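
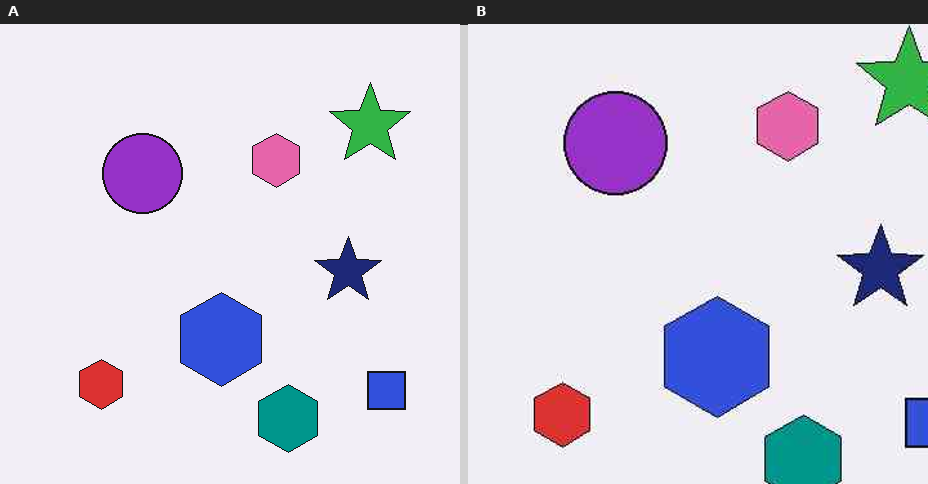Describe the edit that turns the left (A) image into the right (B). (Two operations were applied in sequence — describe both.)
Given moderate JPEG compression, then cropped to a modestly smaller region and rescaled.

Blocky 8×8 compression artifacts appear around shape edges and the flat background shows ringing — characteristic JPEG degradation. The visible shapes are larger and the field of view is narrower; shapes near the original edges may be partly or wholly outside the frame — a crop-and-rescale.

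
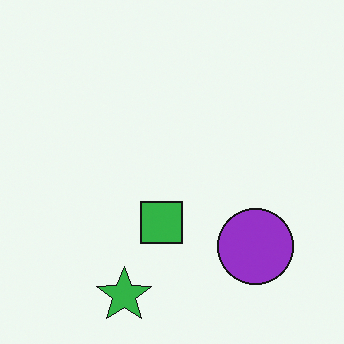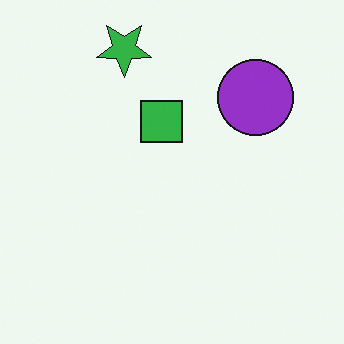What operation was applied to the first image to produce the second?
It was flipped vertically (top ↔ bottom).

The green star is in the bottom of the first image and the top of the second — shapes on opposite sides of the horizontal midline have swapped in a mirror flip.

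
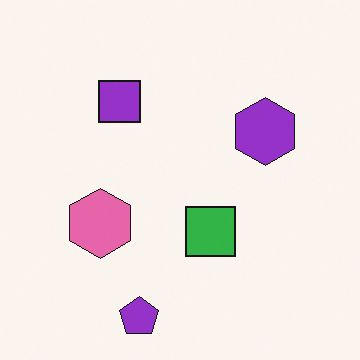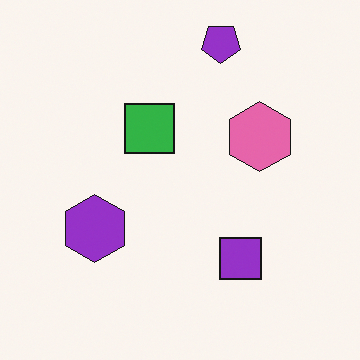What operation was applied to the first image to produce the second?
Rotated 180°.

The purple pentagon sits in the bottom of the first image and the top of the second — consistent with a whole-image 180° rotation.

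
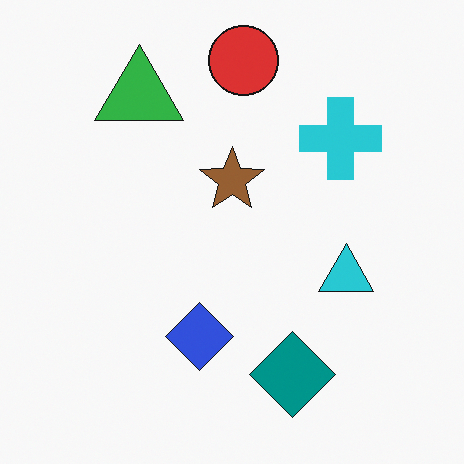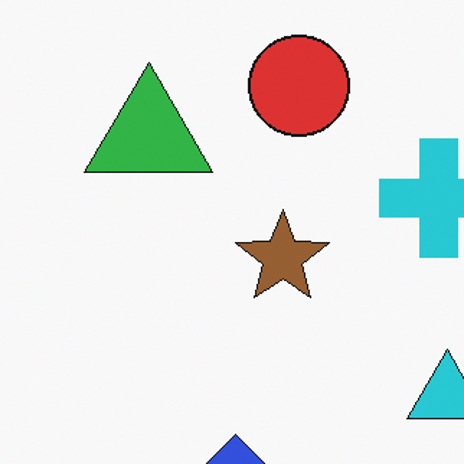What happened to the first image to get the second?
It was cropped slightly and scaled back up.

The visible shapes are larger and the field of view is narrower; shapes near the original edges may be partly or wholly outside the frame — a crop-and-rescale.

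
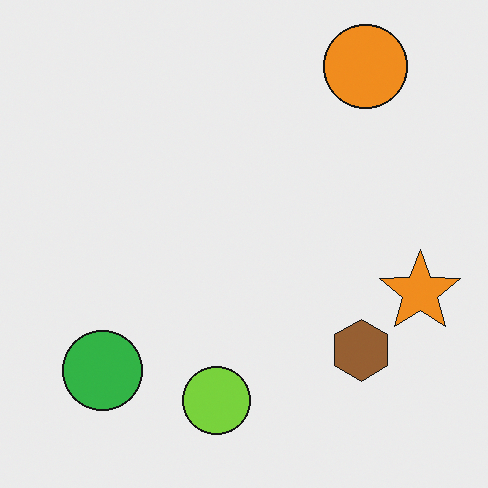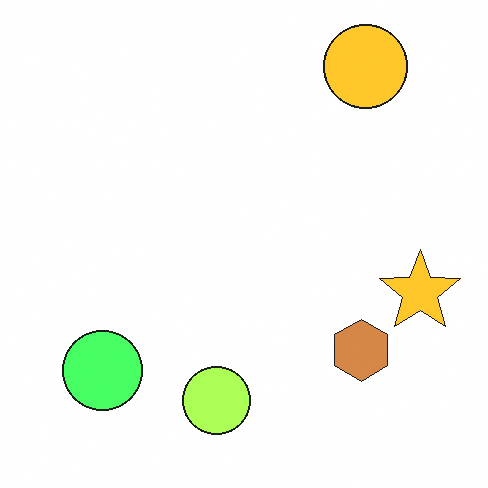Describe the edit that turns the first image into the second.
This is the original image brightened a lot.

Every pixel — background and shapes alike — is uniformly brightened.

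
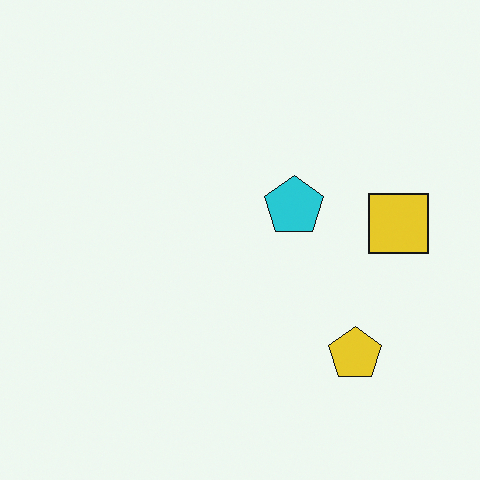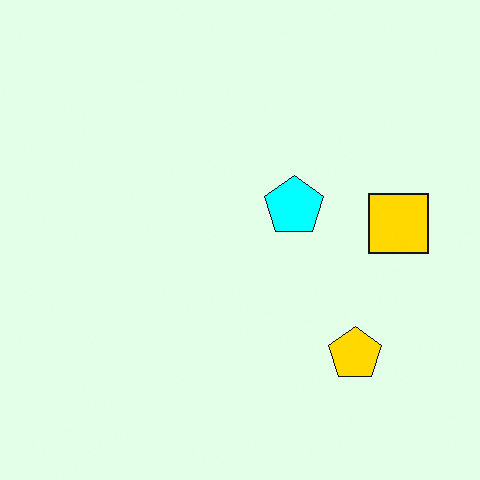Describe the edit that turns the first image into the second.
Made much more vivid (saturation change).

All colors are more vivid — a global saturation change.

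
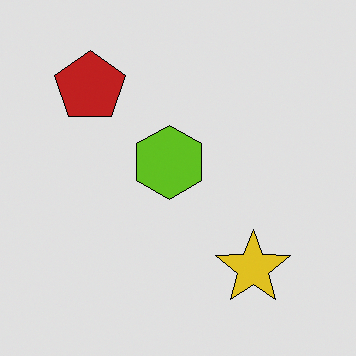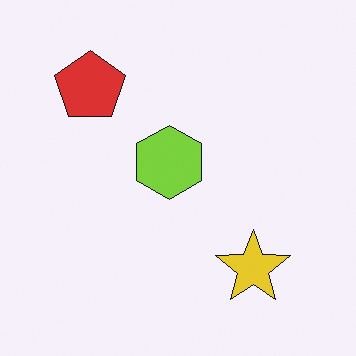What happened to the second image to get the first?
This is the original image moderately posterized.

Each flat color has snapped to a coarser quantized level — most visibly, the near-white background has dropped to a flat grey.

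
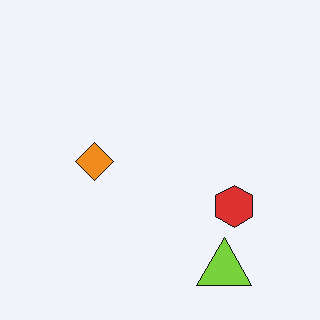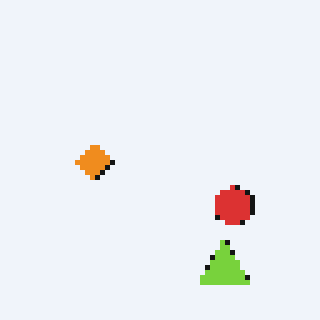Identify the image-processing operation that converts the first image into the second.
The second image is the first lightly pixelated (a mild mosaic effect).

Shapes are reduced to large square blocks; fine edges and outlines are lost — a downscale-then-upscale (mosaic) effect.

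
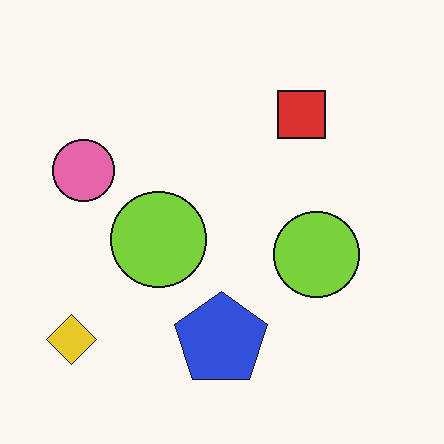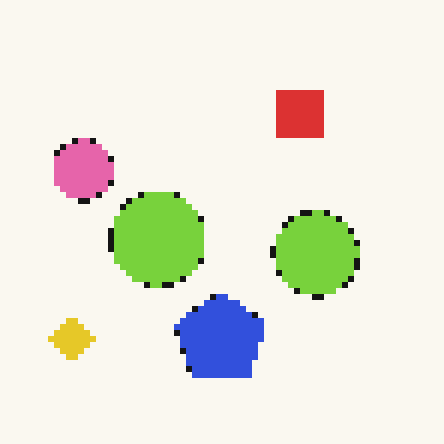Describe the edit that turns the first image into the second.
The second image is the first pixelated into visible square blocks.

Shapes are reduced to large square blocks; fine edges and outlines are lost — a downscale-then-upscale (mosaic) effect.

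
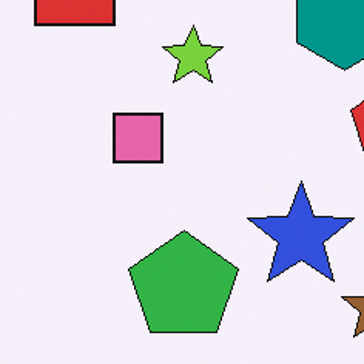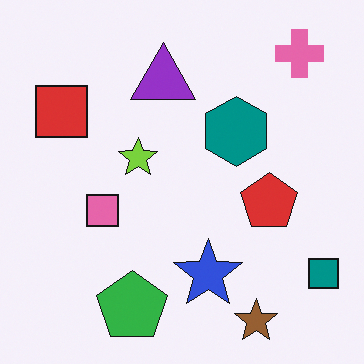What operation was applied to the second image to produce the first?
This is the original image cropped slightly and scaled back up.

The visible shapes are larger and the field of view is narrower; shapes near the original edges may be partly or wholly outside the frame — a crop-and-rescale.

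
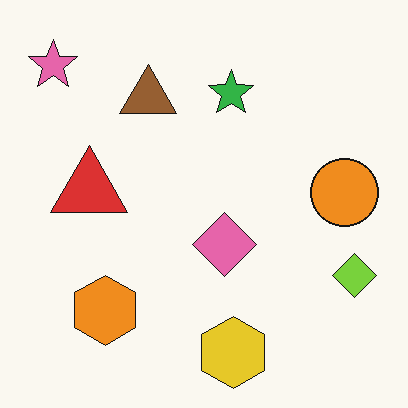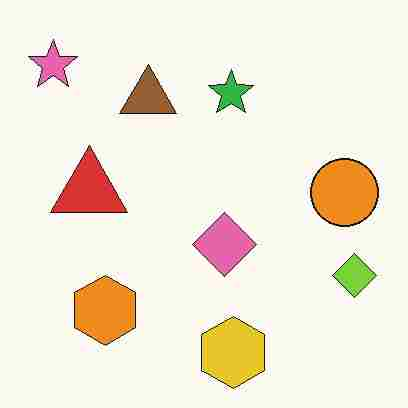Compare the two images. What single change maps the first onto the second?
The second image is the first heavily JPEG-compressed with obvious blocking artifacts.

Blocky 8×8 compression artifacts appear around shape edges and the flat background shows ringing — characteristic JPEG degradation.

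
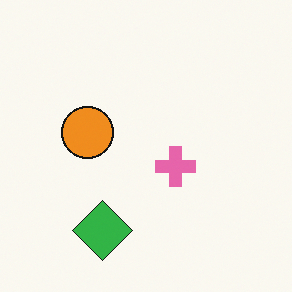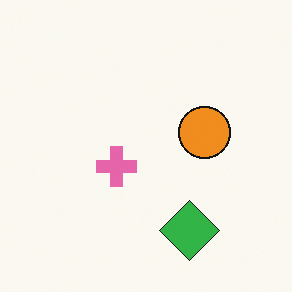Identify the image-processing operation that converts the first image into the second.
This is the original image flipped horizontally (left ↔ right).

The orange circle is in the left of the first image and the right of the second — shapes on opposite sides of the vertical midline have swapped in a mirror flip.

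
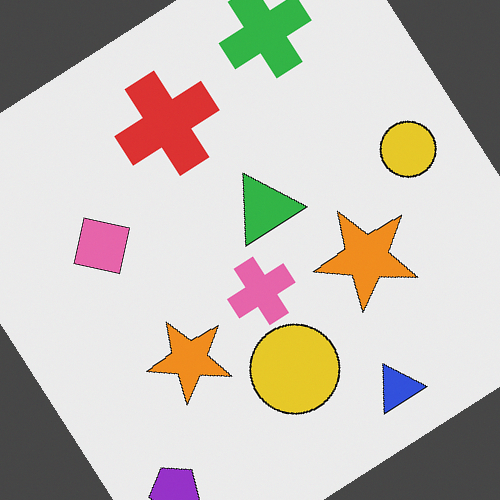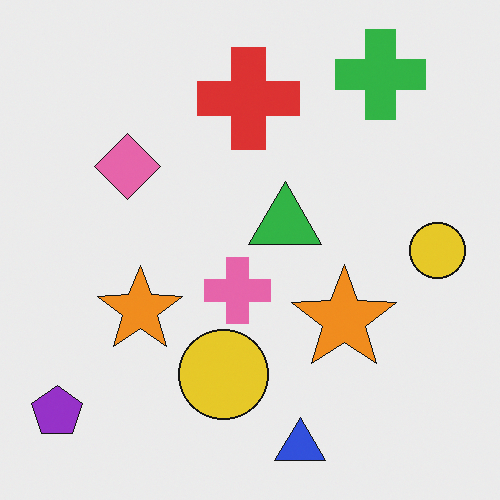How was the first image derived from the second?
Rotated counter-clockwise by a large amount — several tens of degrees.

Every shape is tilted by the same angle and the image corners show triangular fill wedges — a whole-image rotation by a non-right angle.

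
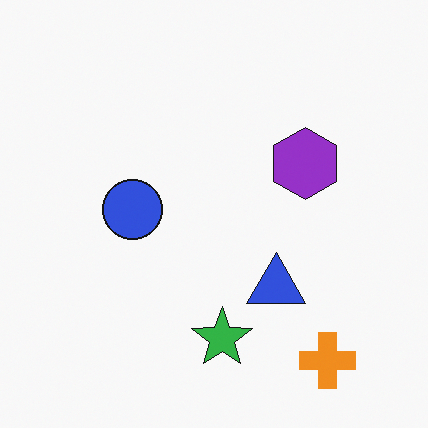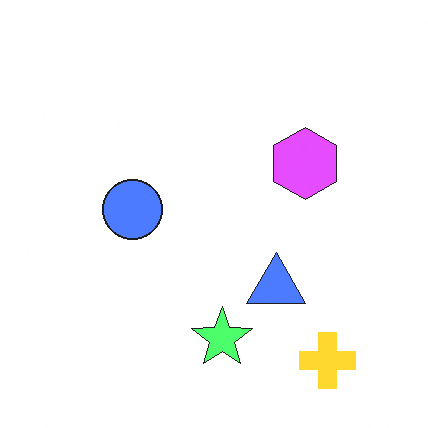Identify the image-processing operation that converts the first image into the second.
The transformation is: brightened a lot.

Every pixel — background and shapes alike — is uniformly brightened.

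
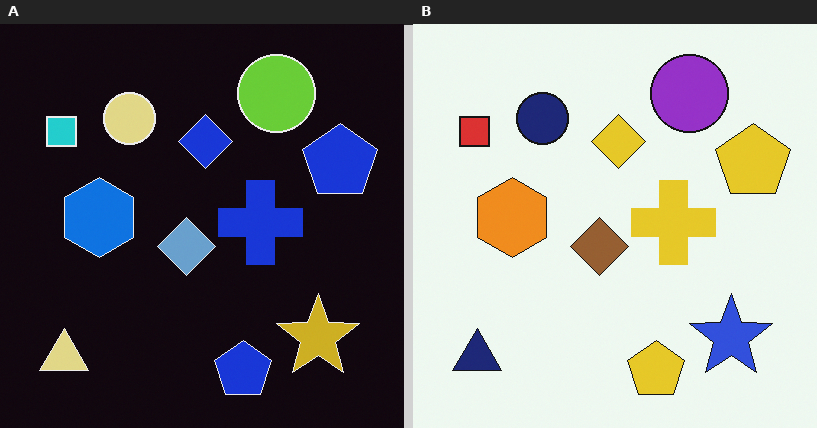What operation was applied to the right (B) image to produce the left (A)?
The image was color-inverted (negative).

The light background has become dark and every shape's color is its complement — a photographic negative.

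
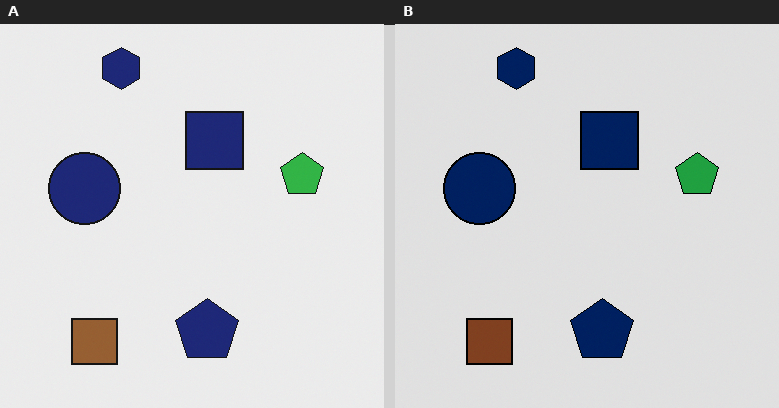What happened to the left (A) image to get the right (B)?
This is the original image posterized to a reduced palette.

Each flat color has snapped to a coarser quantized level — most visibly, the near-white background has dropped to a flat grey.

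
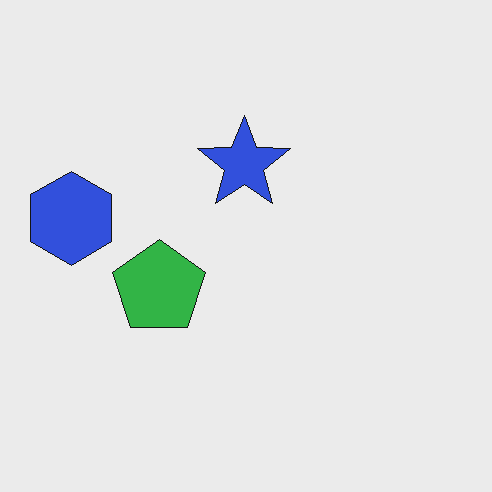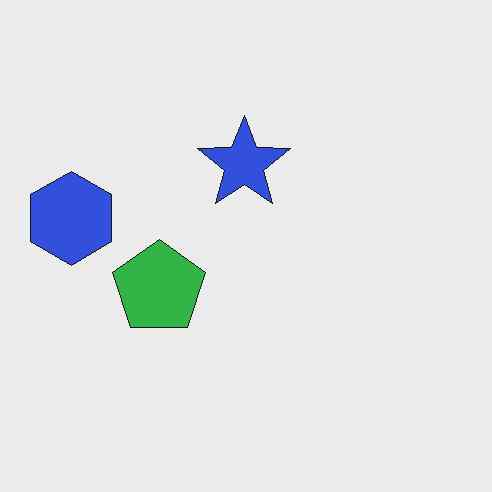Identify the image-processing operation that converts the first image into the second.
The image was given moderate JPEG compression.

Blocky 8×8 compression artifacts appear around shape edges and the flat background shows ringing — characteristic JPEG degradation.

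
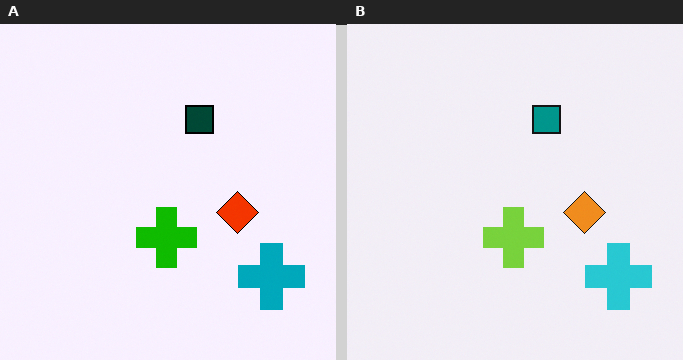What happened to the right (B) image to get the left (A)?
The transformation is: given much higher contrast.

Tones are pushed away from mid-grey across the whole image — a global contrast change.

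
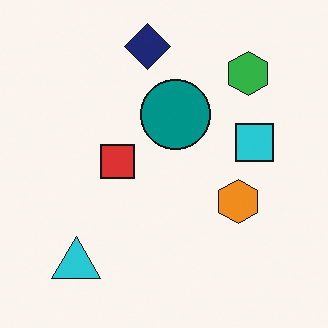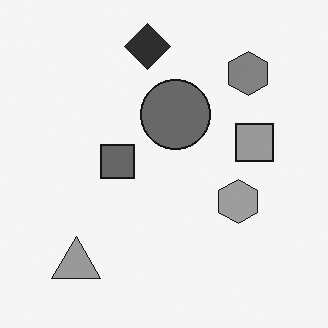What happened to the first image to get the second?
The image was converted to grayscale.

All color is removed — every shape is now a shade of grey.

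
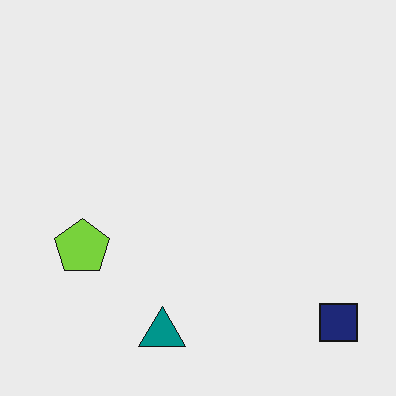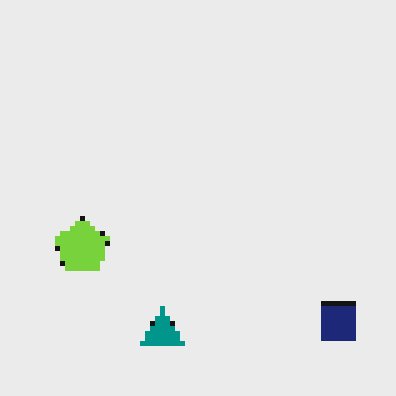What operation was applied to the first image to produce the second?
Mildly pixelated.

Shapes are reduced to large square blocks; fine edges and outlines are lost — a downscale-then-upscale (mosaic) effect.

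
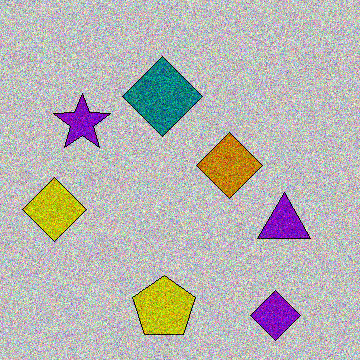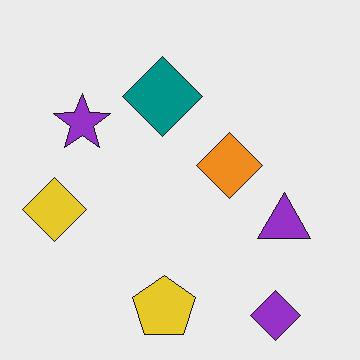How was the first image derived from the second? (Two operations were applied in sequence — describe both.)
The image was heavily posterized to just a handful of flat colors, then degraded with a thick layer of grain.

Each flat color has snapped to a coarser quantized level — most visibly, the near-white background has dropped to a flat grey. Random speckle covers the whole image, including the flat background.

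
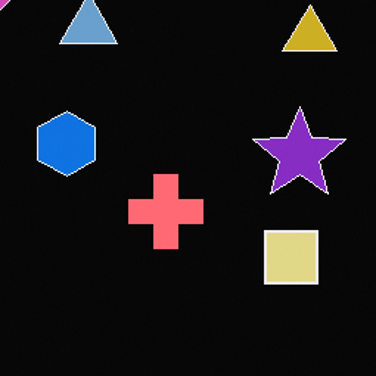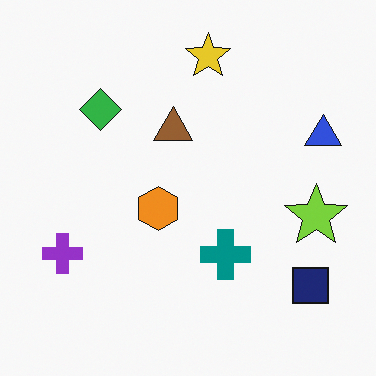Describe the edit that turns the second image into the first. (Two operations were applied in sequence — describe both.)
This is the original image color-inverted (negative), then cropped to a modestly smaller region and rescaled.

The light background has become dark and every shape's color is its complement — a photographic negative. The visible shapes are larger and the field of view is narrower; shapes near the original edges may be partly or wholly outside the frame — a crop-and-rescale.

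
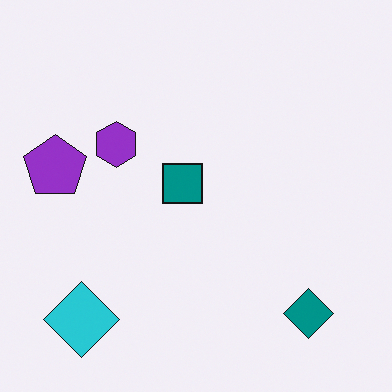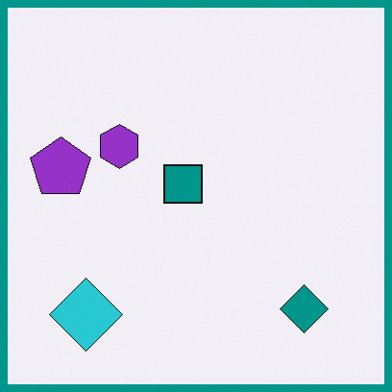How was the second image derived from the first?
Framed with a teal border.

A solid teal frame runs around the edge of the second image, with the content slightly shrunk inside it.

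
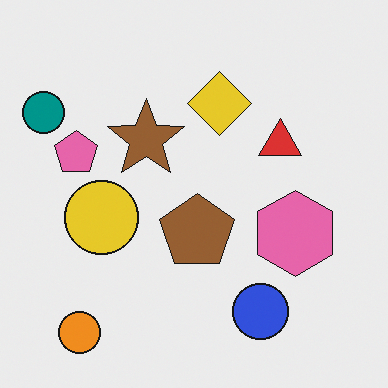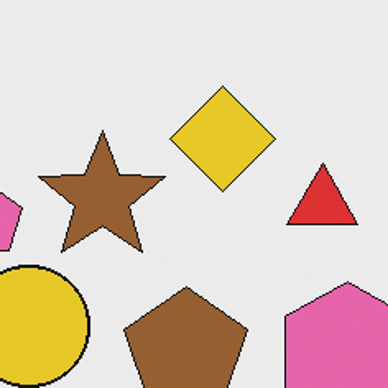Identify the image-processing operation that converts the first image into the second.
The second image is the first cropped to a noticeably smaller region and rescaled.

The visible shapes are larger and the field of view is narrower; shapes near the original edges may be partly or wholly outside the frame — a crop-and-rescale.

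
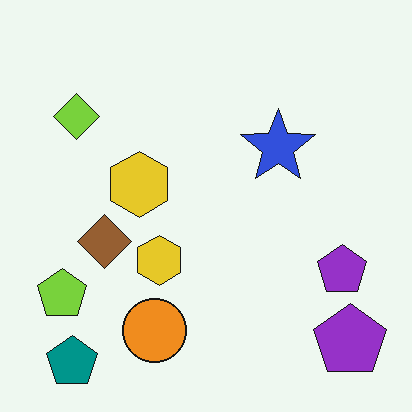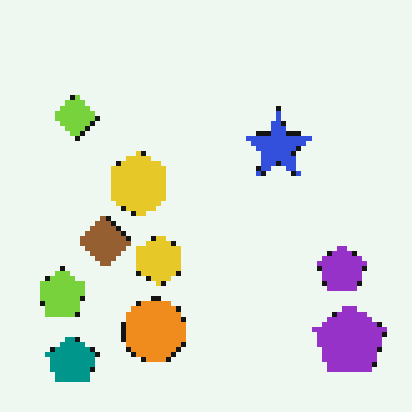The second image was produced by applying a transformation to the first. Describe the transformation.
Lightly pixelated (a mild mosaic effect).

Shapes are reduced to large square blocks; fine edges and outlines are lost — a downscale-then-upscale (mosaic) effect.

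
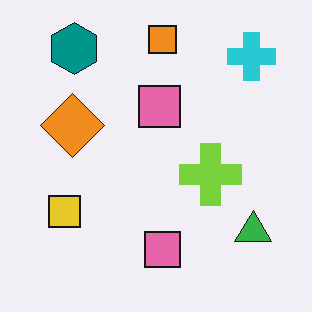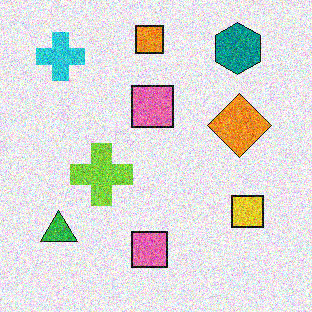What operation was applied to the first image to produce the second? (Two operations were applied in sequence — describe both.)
The image was degraded with heavy additive noise, then flipped horizontally (left ↔ right).

Random speckle covers the whole image, including the flat background. The green triangle is in the bottom-right of the first image and the bottom-left of the second — shapes on opposite sides of the vertical midline have swapped in a mirror flip.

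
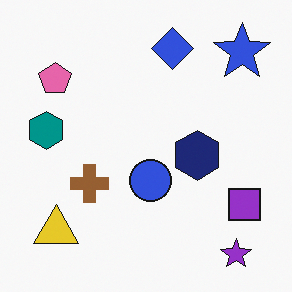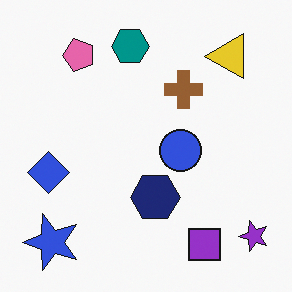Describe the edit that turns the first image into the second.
The second image is the first transposed (reflected across the top-left ↔ bottom-right diagonal).

Shapes have swapped their row and column positions — what was in the top-right is now in the bottom-left — a diagonal reflection.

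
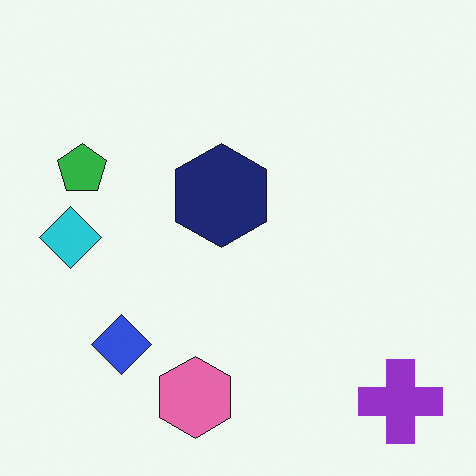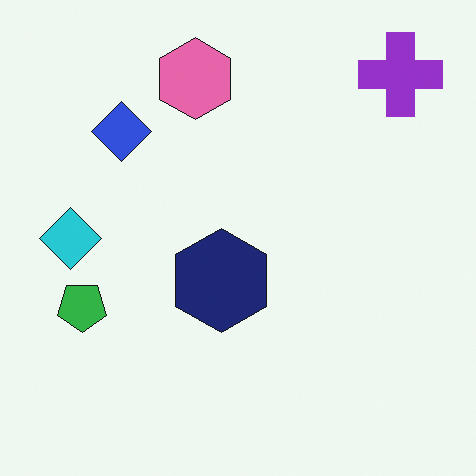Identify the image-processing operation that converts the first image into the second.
The image was flipped vertically (top ↔ bottom).

The purple cross is in the bottom-right of the first image and the top-right of the second — shapes on opposite sides of the horizontal midline have swapped in a mirror flip.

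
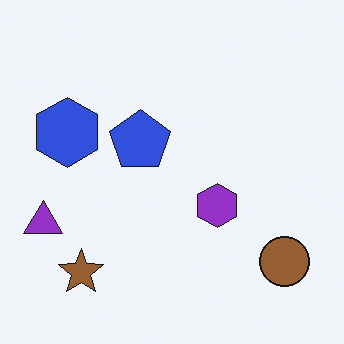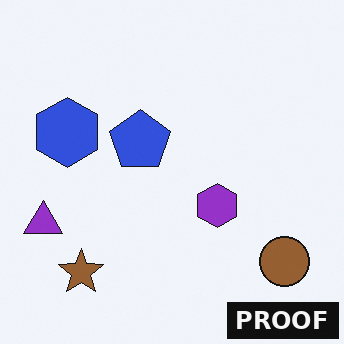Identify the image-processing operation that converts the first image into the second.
It was watermarked with the text "PROOF" in the lower-right corner.

A dark label reading "PROOF" appears in the lower-right corner.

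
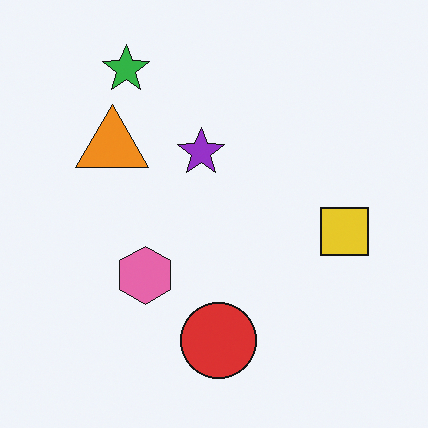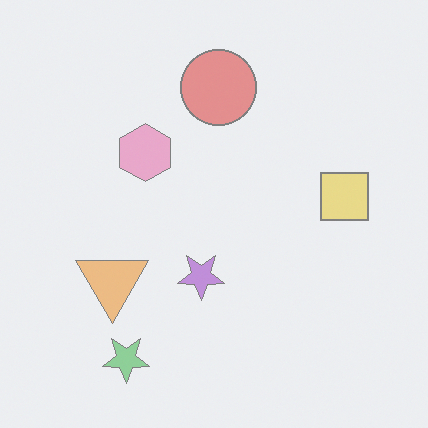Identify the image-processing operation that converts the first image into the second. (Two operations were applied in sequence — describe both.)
Given much lower contrast, then flipped vertically (top ↔ bottom).

Tones are pushed toward mid-grey across the whole image — a global contrast change. The green star is in the top-left of the first image and the bottom-left of the second — shapes on opposite sides of the horizontal midline have swapped in a mirror flip.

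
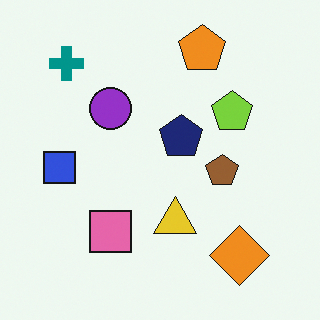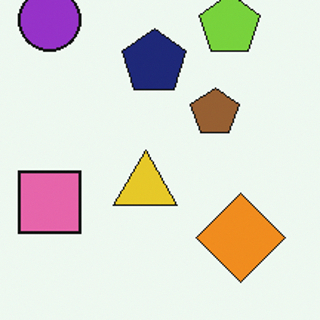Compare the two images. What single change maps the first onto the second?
It was cropped to a modestly smaller region and rescaled.

The visible shapes are larger and the field of view is narrower; shapes near the original edges may be partly or wholly outside the frame — a crop-and-rescale.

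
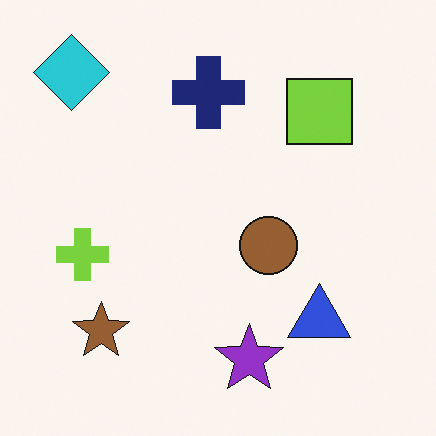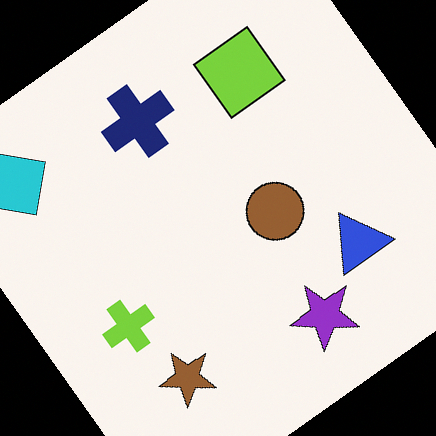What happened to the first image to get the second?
Rotated counter-clockwise by a large amount — several tens of degrees.

Every shape is tilted by the same angle and the image corners show triangular fill wedges — a whole-image rotation by a non-right angle.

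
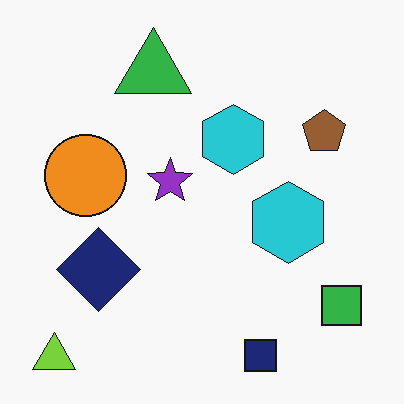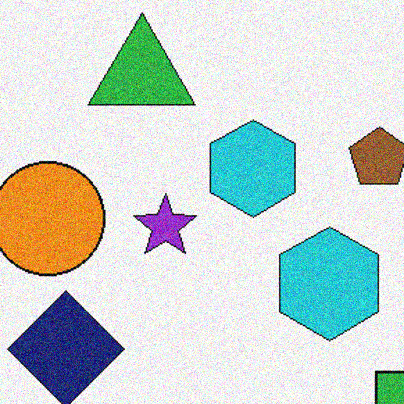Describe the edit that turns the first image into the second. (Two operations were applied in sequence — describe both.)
This is the original image cropped slightly and scaled back up, then degraded with visible gaussian noise.

The visible shapes are larger and the field of view is narrower; shapes near the original edges may be partly or wholly outside the frame — a crop-and-rescale. Random speckle covers the whole image, including the flat background.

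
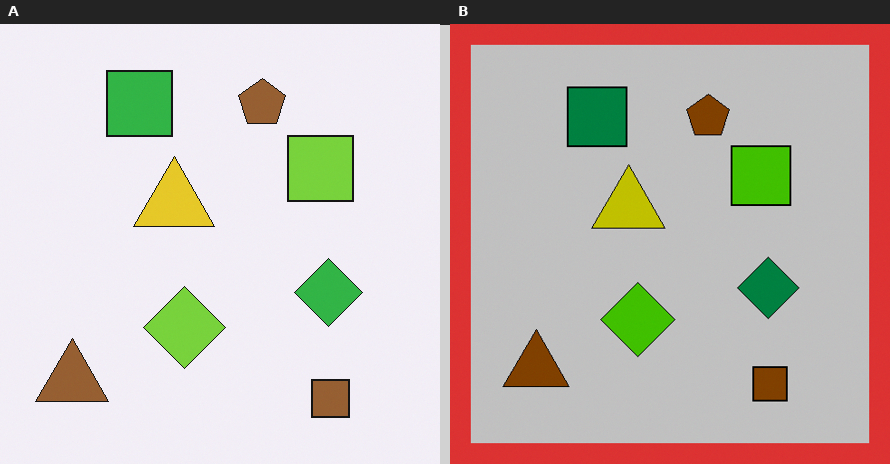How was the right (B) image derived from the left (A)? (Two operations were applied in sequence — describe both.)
This is the original image aggressively posterized, then framed with a red border.

Each flat color has snapped to a coarser quantized level — most visibly, the near-white background has dropped to a flat grey. A solid red frame runs around the edge of the right (B) image, with the content slightly shrunk inside it.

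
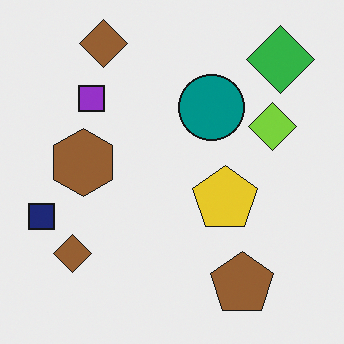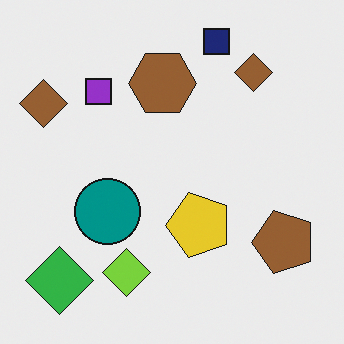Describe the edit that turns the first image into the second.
This is the original image transposed (reflected across the top-left ↔ bottom-right diagonal).

Shapes have swapped their row and column positions — what was in the top-right is now in the bottom-left — a diagonal reflection.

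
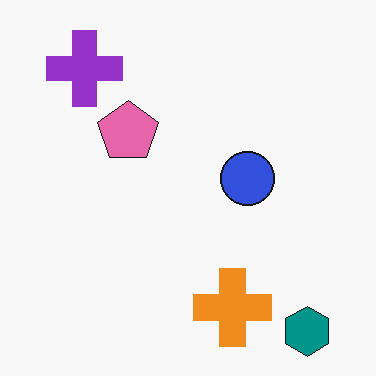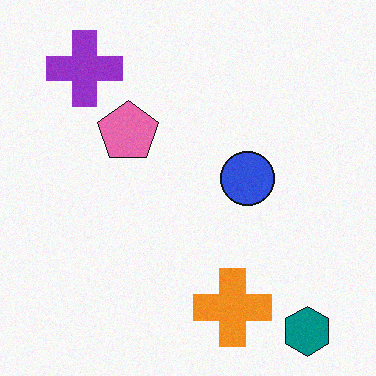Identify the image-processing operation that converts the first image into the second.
The second image is the first degraded with light additive noise.

Random speckle covers the whole image, including the flat background.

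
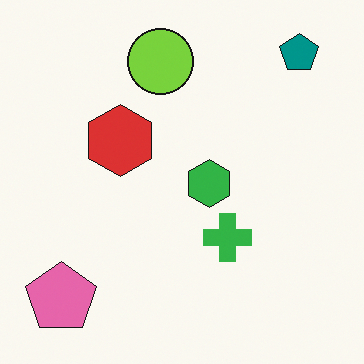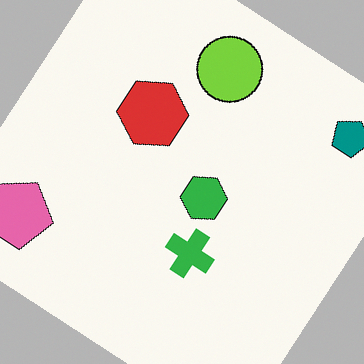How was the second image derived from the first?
The transformation is: rotated clockwise by a large amount — several tens of degrees.

Every shape is tilted by the same angle and the image corners show triangular fill wedges — a whole-image rotation by a non-right angle.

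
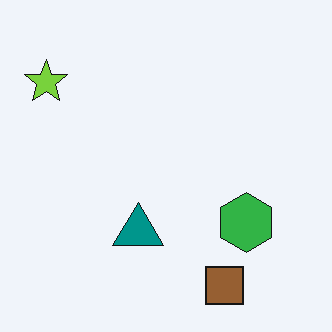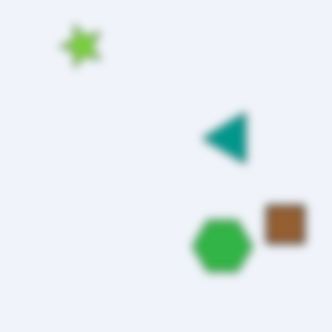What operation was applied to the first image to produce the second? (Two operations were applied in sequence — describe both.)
Moderately blurred, then transposed (reflected across the top-left ↔ bottom-right diagonal).

Shape edges and outlines are uniformly softened across the whole image. Shapes have swapped their row and column positions — what was in the top-right is now in the bottom-left — a diagonal reflection.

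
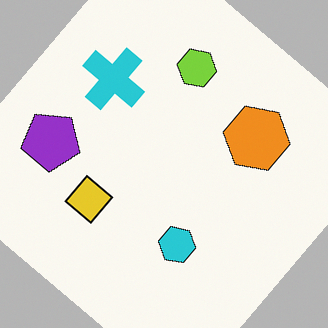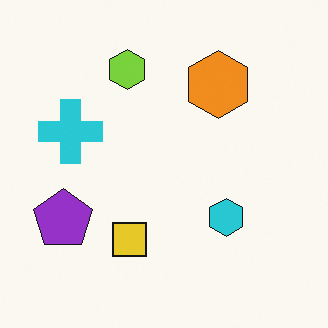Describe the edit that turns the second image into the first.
Rotated clockwise by a large amount — several tens of degrees.

Every shape is tilted by the same angle and the image corners show triangular fill wedges — a whole-image rotation by a non-right angle.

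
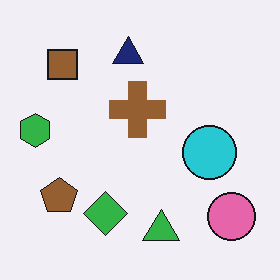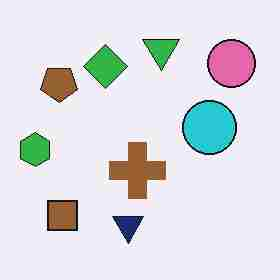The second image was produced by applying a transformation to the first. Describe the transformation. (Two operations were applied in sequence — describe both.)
The second image is the first flipped vertically (top ↔ bottom), then degraded with heavy JPEG compression.

The green triangle is in the bottom of the first image and the top of the second — shapes on opposite sides of the horizontal midline have swapped in a mirror flip. Blocky 8×8 compression artifacts appear around shape edges and the flat background shows ringing — characteristic JPEG degradation.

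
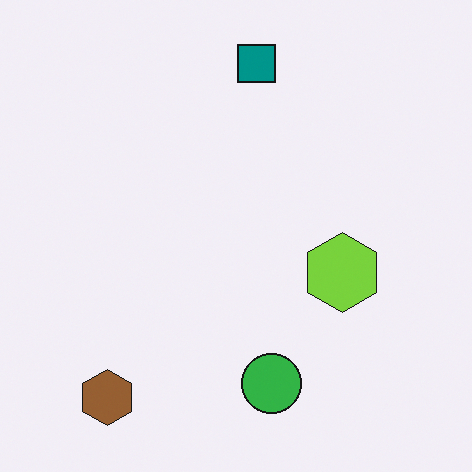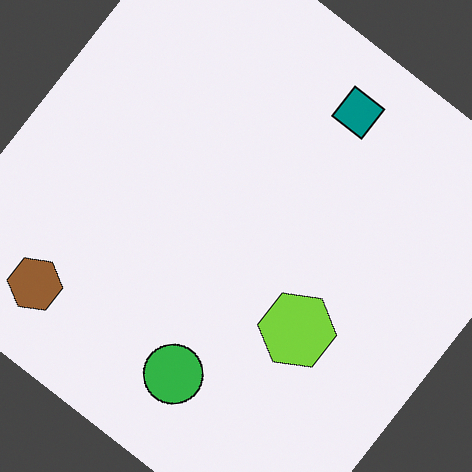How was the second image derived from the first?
Rotated clockwise by a large amount — several tens of degrees.

Every shape is tilted by the same angle and the image corners show triangular fill wedges — a whole-image rotation by a non-right angle.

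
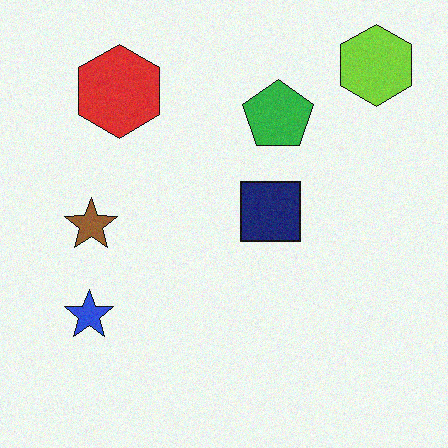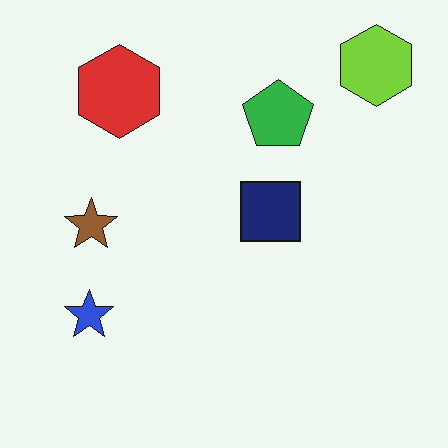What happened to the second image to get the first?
The image was degraded with light additive noise.

Random speckle covers the whole image, including the flat background.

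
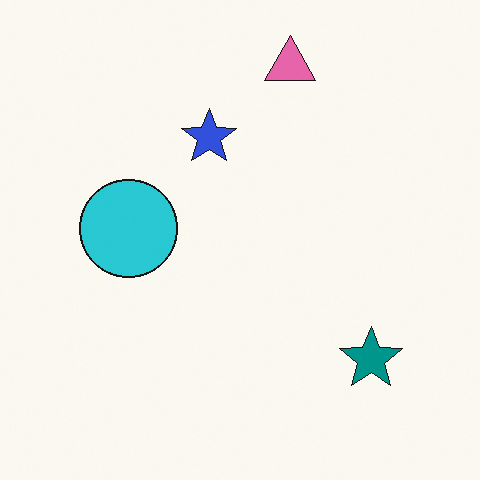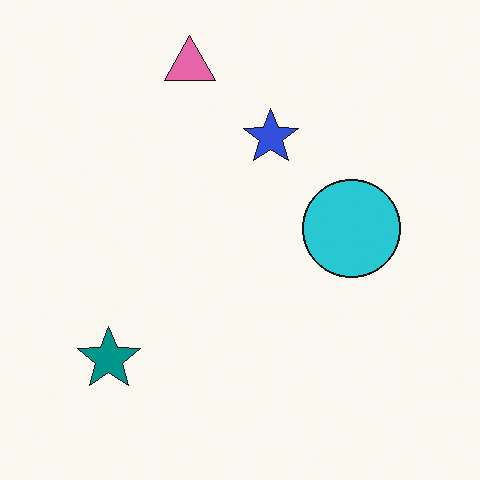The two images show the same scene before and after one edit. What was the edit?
The image was flipped horizontally (left ↔ right).

The teal star is in the bottom-right of the first image and the bottom-left of the second — shapes on opposite sides of the vertical midline have swapped in a mirror flip.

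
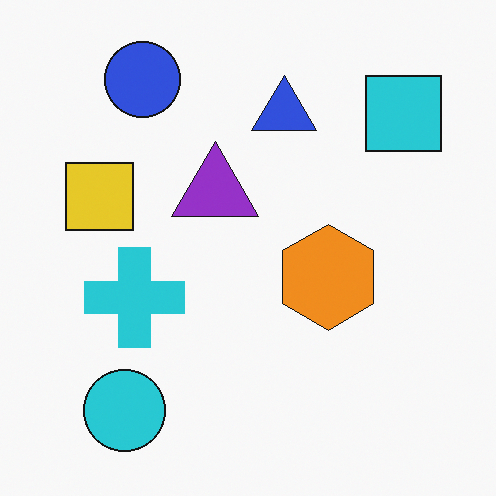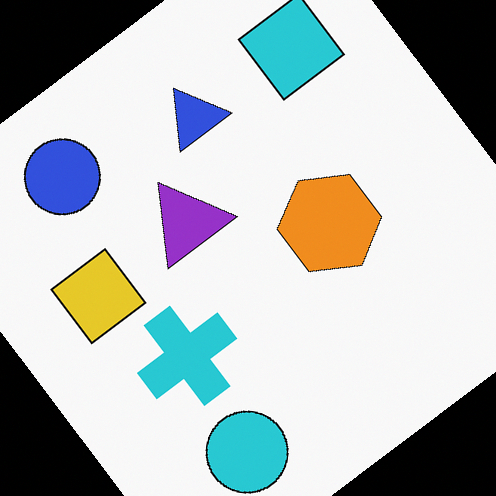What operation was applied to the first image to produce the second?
It was rotated counter-clockwise by a large amount — several tens of degrees.

Every shape is tilted by the same angle and the image corners show triangular fill wedges — a whole-image rotation by a non-right angle.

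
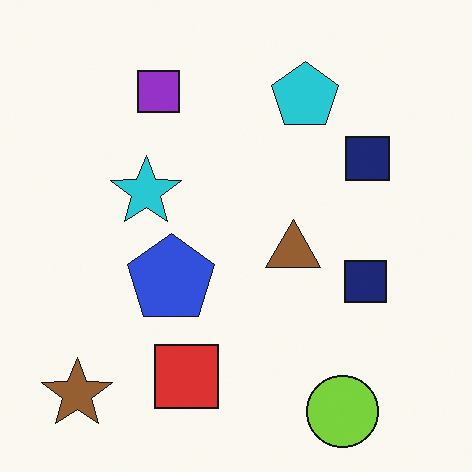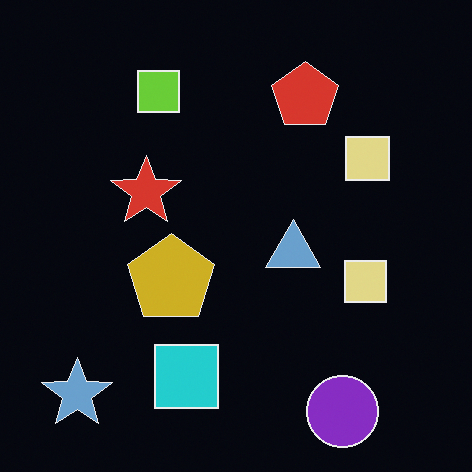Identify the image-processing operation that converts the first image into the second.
The second image is the first color-inverted (negative).

The light background has become dark and every shape's color is its complement — a photographic negative.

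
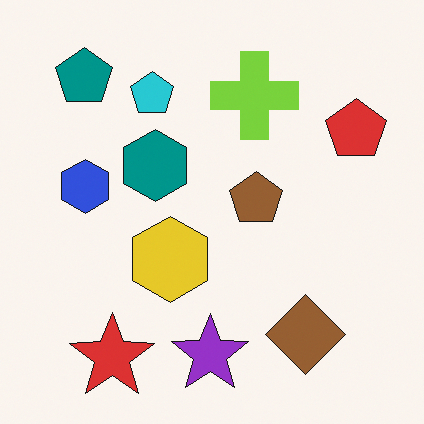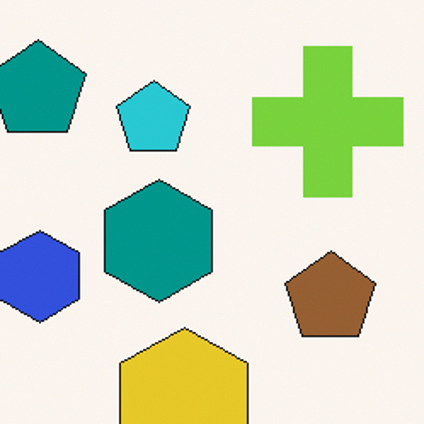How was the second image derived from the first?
This is the original image cropped tightly and scaled back up.

The visible shapes are larger and the field of view is narrower; shapes near the original edges may be partly or wholly outside the frame — a crop-and-rescale.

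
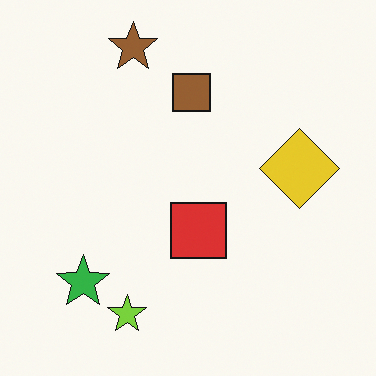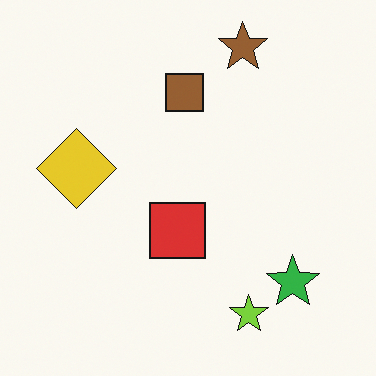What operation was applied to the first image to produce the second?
This is the original image flipped horizontally (left ↔ right).

The yellow diamond is in the right of the first image and the left of the second — shapes on opposite sides of the vertical midline have swapped in a mirror flip.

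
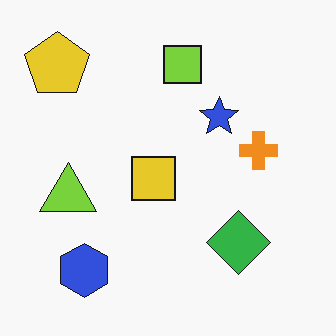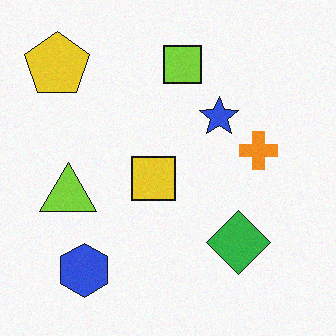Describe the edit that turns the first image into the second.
This is the original image degraded with light additive noise.

Random speckle covers the whole image, including the flat background.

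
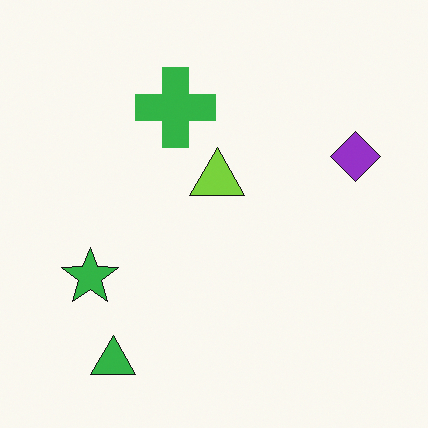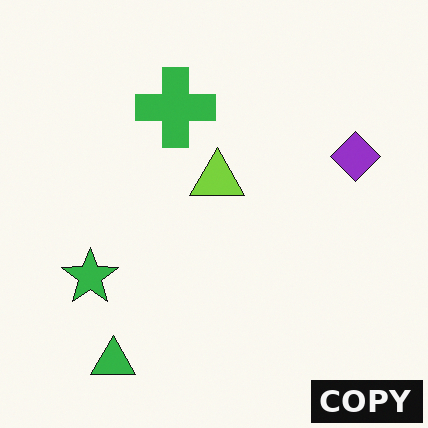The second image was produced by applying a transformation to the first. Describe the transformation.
It was watermarked with the text "COPY" in the lower-right corner.

A dark label reading "COPY" appears in the lower-right corner.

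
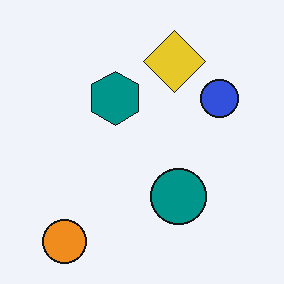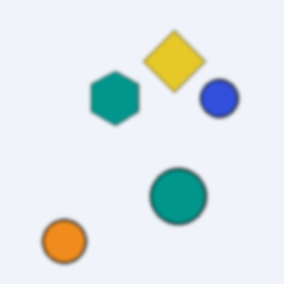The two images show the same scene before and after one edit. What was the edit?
The second image is the first lightly blurred.

Shape edges and outlines are uniformly softened across the whole image.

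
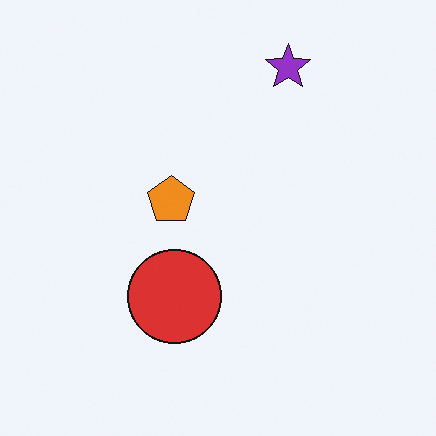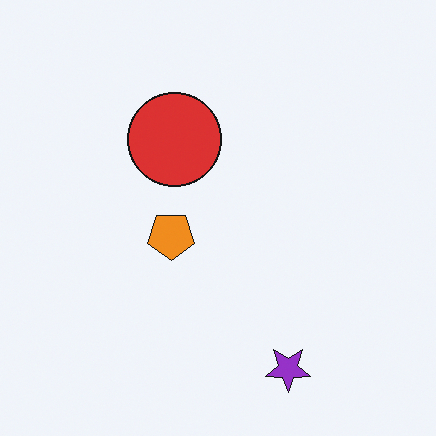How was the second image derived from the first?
This is the original image flipped vertically (top ↔ bottom).

The purple star is in the top of the first image and the bottom of the second — shapes on opposite sides of the horizontal midline have swapped in a mirror flip.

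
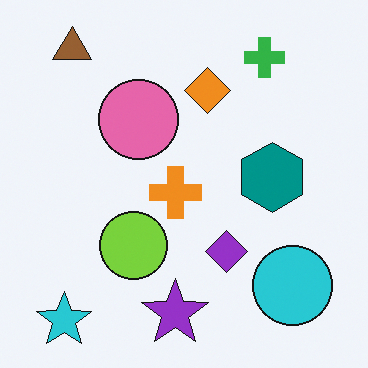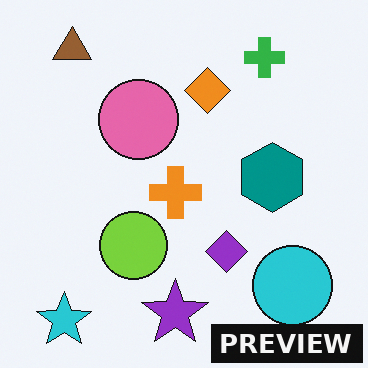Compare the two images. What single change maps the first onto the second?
The transformation is: watermarked with the text "PREVIEW" in the lower-right corner.

A dark label reading "PREVIEW" appears in the lower-right corner.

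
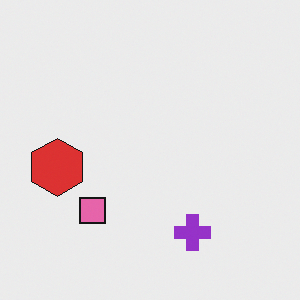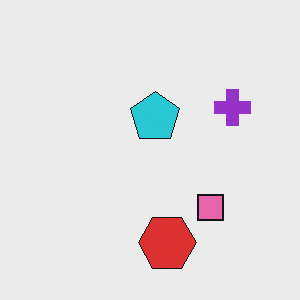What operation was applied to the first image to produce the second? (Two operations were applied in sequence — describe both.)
The second image is the first rotated 90° counter-clockwise, then overlaid with an additional cyan pentagon.

The red hexagon sits in the left of the first image and the bottom of the second — consistent with a whole-image 90° counter-clockwise rotation. A cyan pentagon appears in the second image that is absent from the first.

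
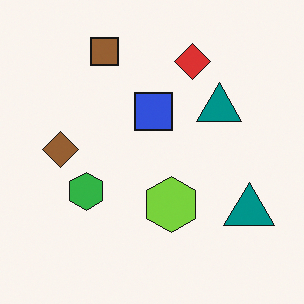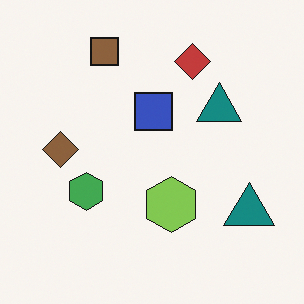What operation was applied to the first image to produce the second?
This is the original image slightly desaturated.

All colors are more muted and greyish — a global saturation change.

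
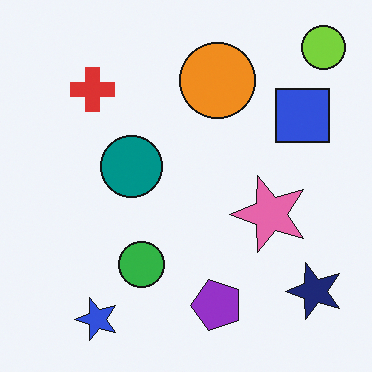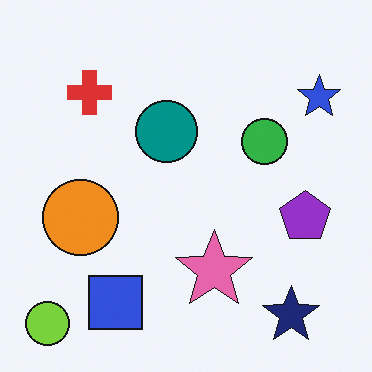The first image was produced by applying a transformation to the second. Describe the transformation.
The first image is the second transposed (reflected across the top-left ↔ bottom-right diagonal).

Shapes have swapped their row and column positions — what was in the top-right is now in the bottom-left — a diagonal reflection.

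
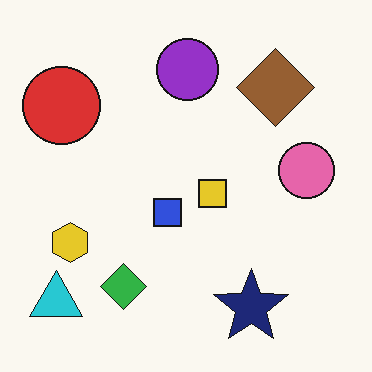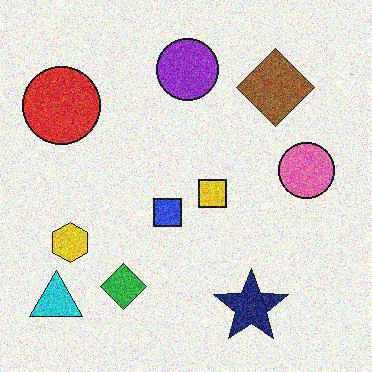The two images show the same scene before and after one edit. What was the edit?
Degraded with strong gaussian noise.

Random speckle covers the whole image, including the flat background.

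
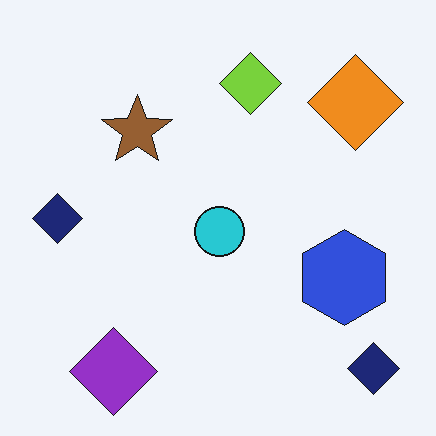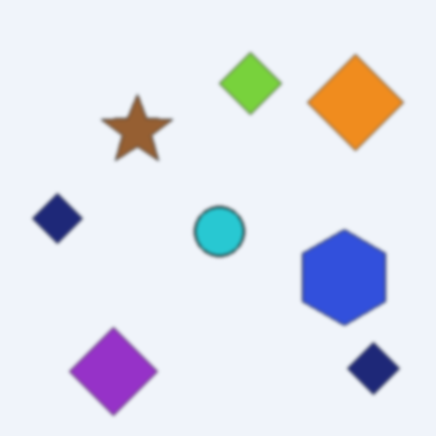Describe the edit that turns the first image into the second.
Slightly softened.

Shape edges and outlines are uniformly softened across the whole image.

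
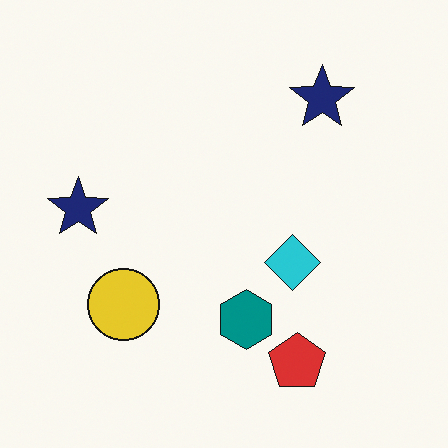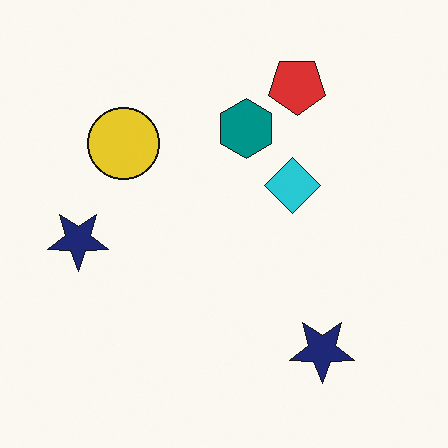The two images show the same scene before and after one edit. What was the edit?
Flipped vertically (top ↔ bottom).

The red pentagon is in the bottom of the first image and the top of the second — shapes on opposite sides of the horizontal midline have swapped in a mirror flip.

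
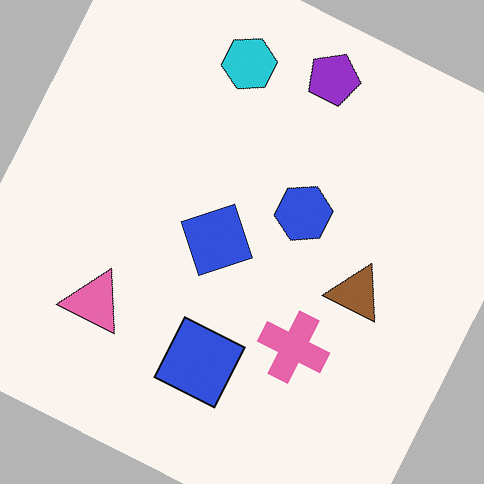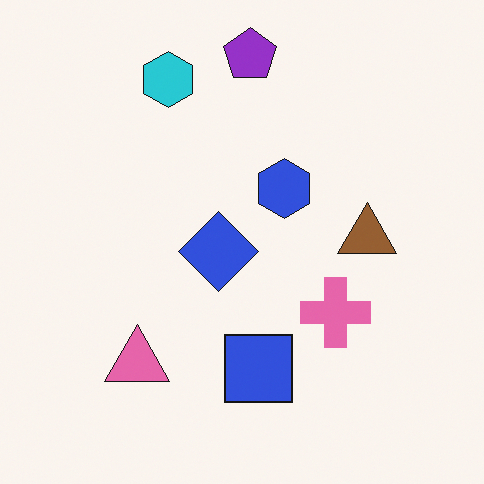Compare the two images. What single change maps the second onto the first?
The first image is the second rotated clockwise by a clearly visible amount.

Every shape is tilted by the same angle and the image corners show triangular fill wedges — a whole-image rotation by a non-right angle.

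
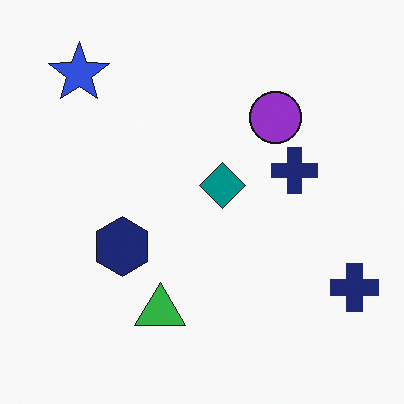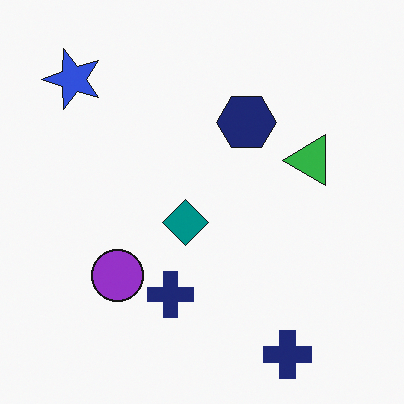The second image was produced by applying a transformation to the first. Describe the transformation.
It was transposed (reflected across the top-left ↔ bottom-right diagonal).

Shapes have swapped their row and column positions — what was in the top-right is now in the bottom-left — a diagonal reflection.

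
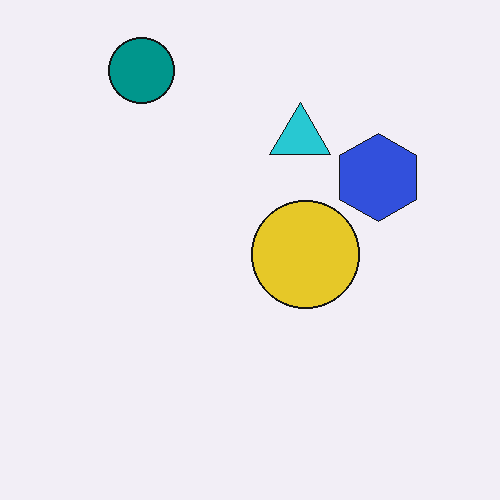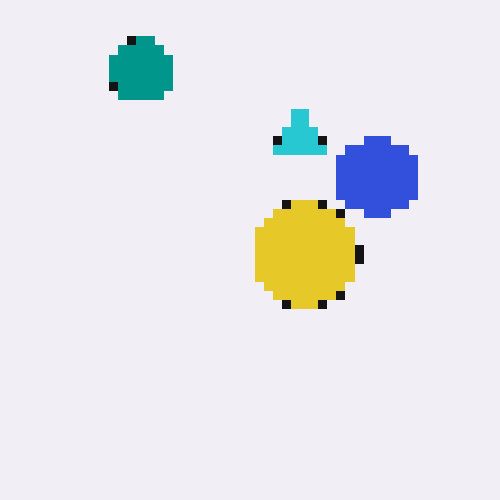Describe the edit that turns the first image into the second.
The second image is the first heavily pixelated into large blocks.

Shapes are reduced to large square blocks; fine edges and outlines are lost — a downscale-then-upscale (mosaic) effect.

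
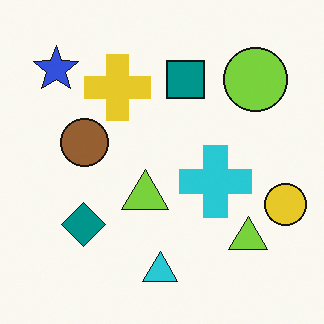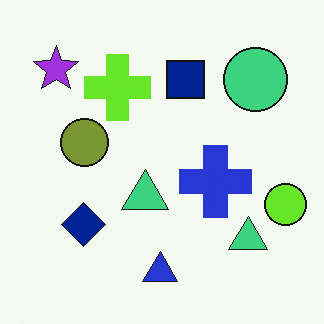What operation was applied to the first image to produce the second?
The image was hue-shifted by a small amount.

Every shape's color has rotated by the same amount around the hue wheel — a uniform hue shift.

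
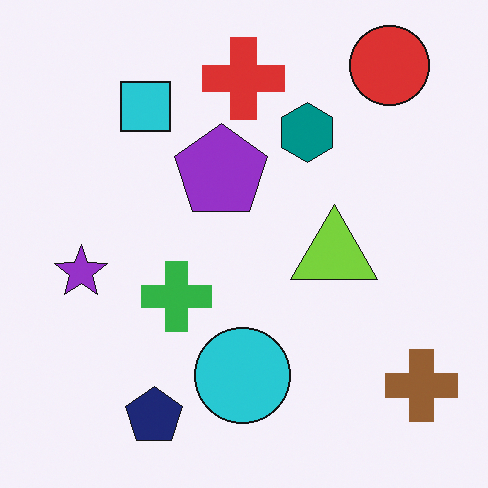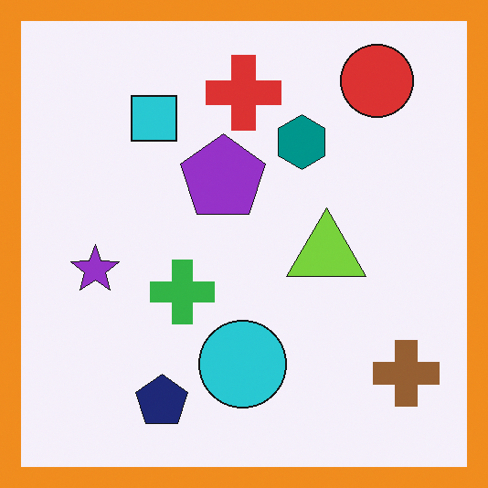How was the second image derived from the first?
Framed with a orange border.

A solid orange frame runs around the edge of the second image, with the content slightly shrunk inside it.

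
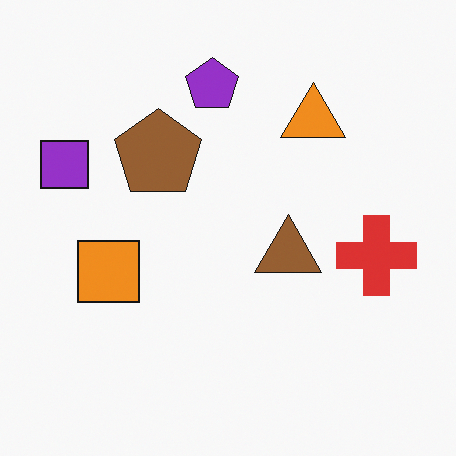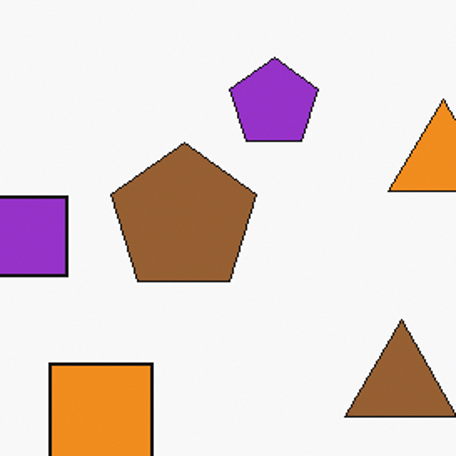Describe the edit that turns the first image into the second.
The second image is the first cropped to a noticeably smaller region and rescaled.

The visible shapes are larger and the field of view is narrower; shapes near the original edges may be partly or wholly outside the frame — a crop-and-rescale.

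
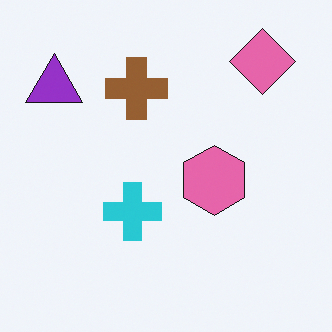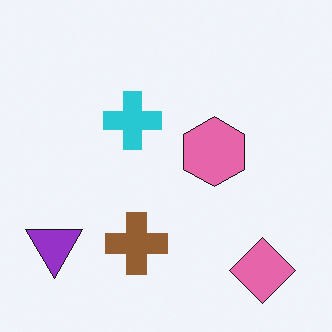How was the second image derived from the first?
The transformation is: flipped vertically (top ↔ bottom).

The pink diamond is in the top-right of the first image and the bottom-right of the second — shapes on opposite sides of the horizontal midline have swapped in a mirror flip.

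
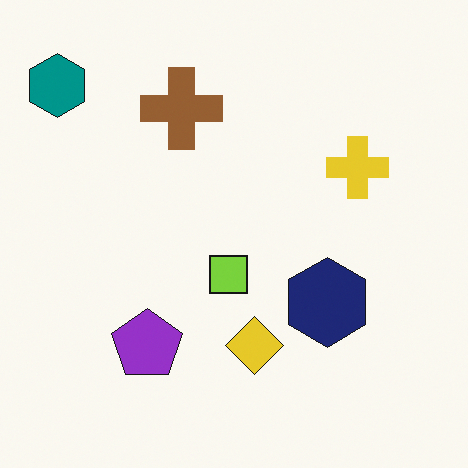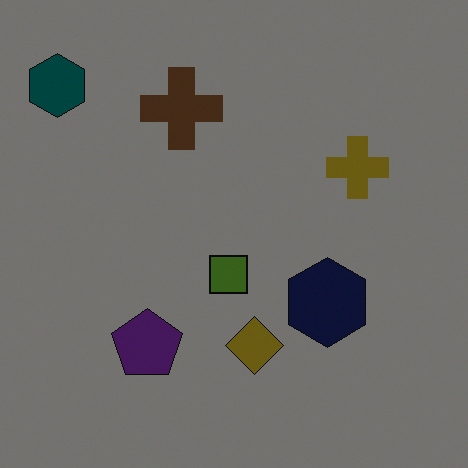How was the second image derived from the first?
The transformation is: darkened a lot.

Every pixel — background and shapes alike — is uniformly darkened.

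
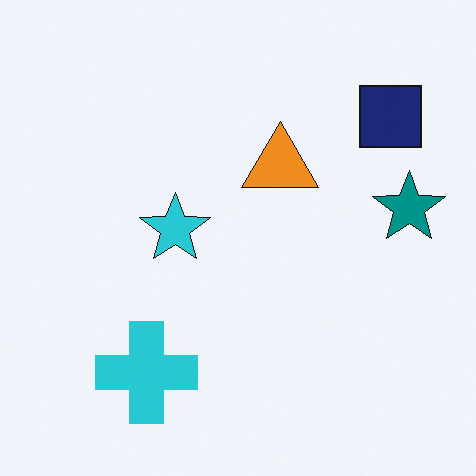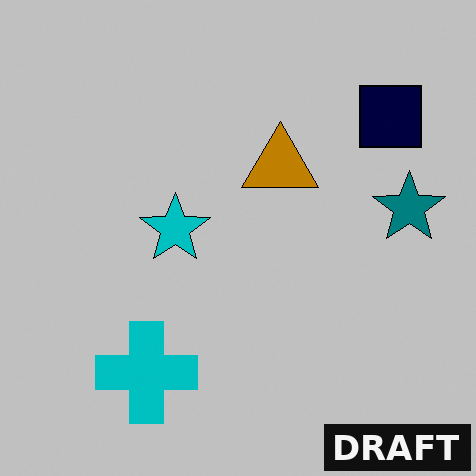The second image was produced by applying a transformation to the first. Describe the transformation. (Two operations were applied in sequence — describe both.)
Heavily posterized to just a handful of flat colors, then watermarked with the text "DRAFT" in the lower-right corner.

Each flat color has snapped to a coarser quantized level — most visibly, the near-white background has dropped to a flat grey. A dark label reading "DRAFT" appears in the lower-right corner.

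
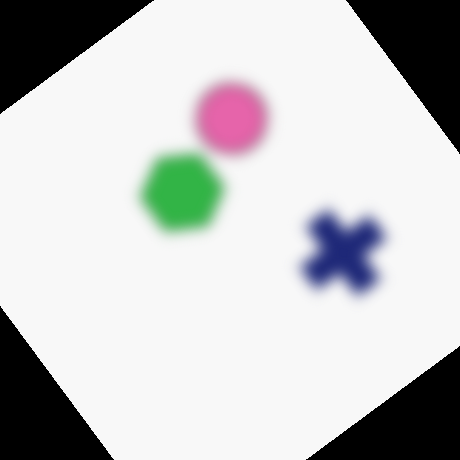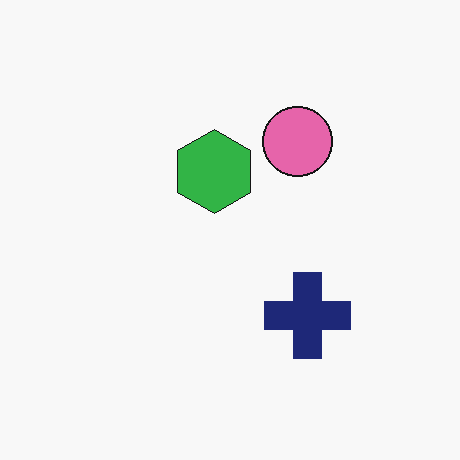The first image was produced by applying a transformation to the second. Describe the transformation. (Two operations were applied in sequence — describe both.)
This is the original image strongly gaussian-blurred, then rotated counter-clockwise by a large amount — several tens of degrees.

Shape edges and outlines are uniformly softened across the whole image. Every shape is tilted by the same angle and the image corners show triangular fill wedges — a whole-image rotation by a non-right angle.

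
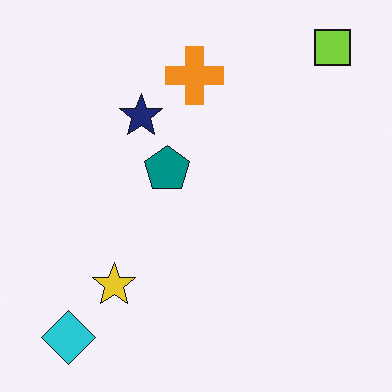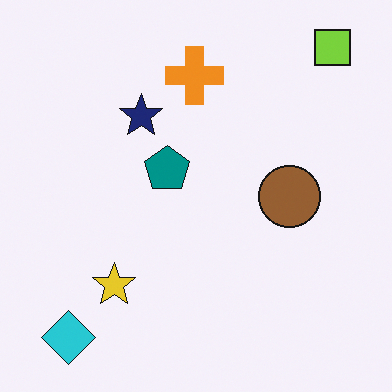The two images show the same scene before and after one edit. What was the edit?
Overlaid with an additional brown circle.

A brown circle appears in the second image that is absent from the first.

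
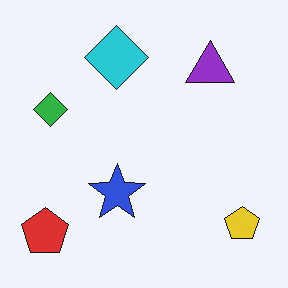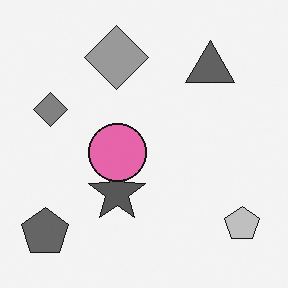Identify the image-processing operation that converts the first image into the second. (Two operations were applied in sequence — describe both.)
The second image is the first converted to grayscale, then overlaid with an additional pink circle.

All color is removed — every shape is now a shade of grey. A pink circle appears in the second image that is absent from the first.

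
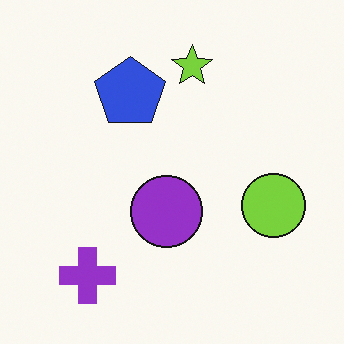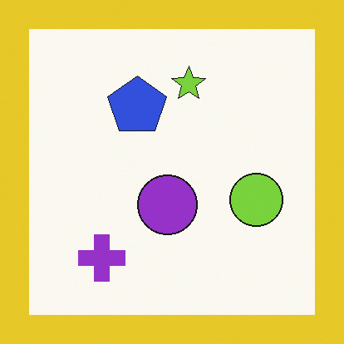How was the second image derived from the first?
It was framed with a yellow border.

A solid yellow frame runs around the edge of the second image, with the content slightly shrunk inside it.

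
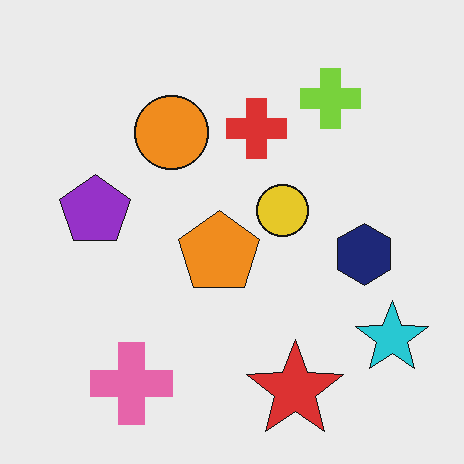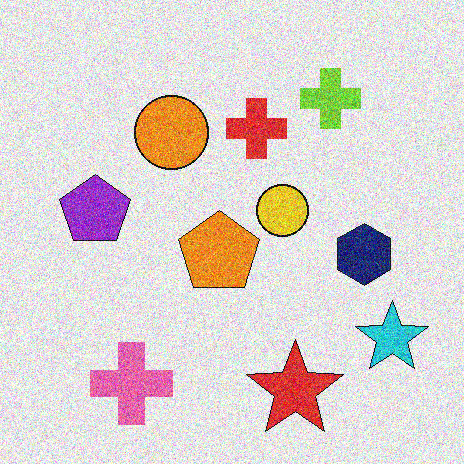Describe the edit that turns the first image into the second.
The image was degraded with heavy additive noise.

Random speckle covers the whole image, including the flat background.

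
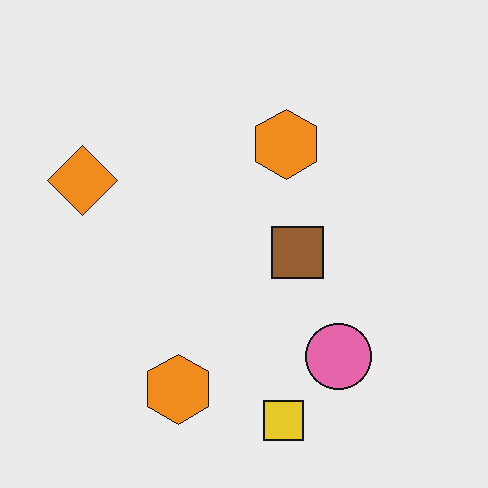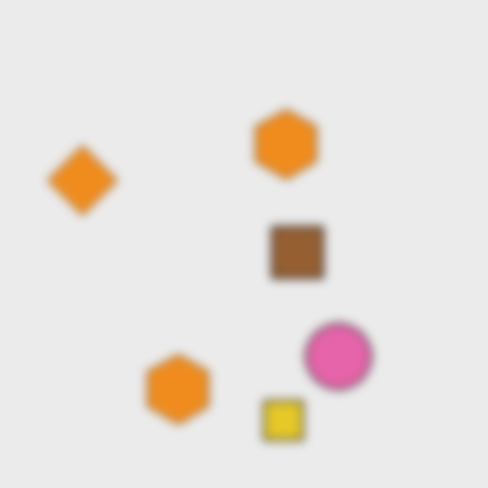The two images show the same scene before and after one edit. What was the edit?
The second image is the first noticeably gaussian-blurred.

Shape edges and outlines are uniformly softened across the whole image.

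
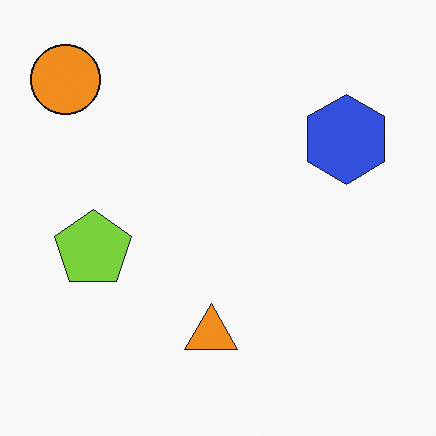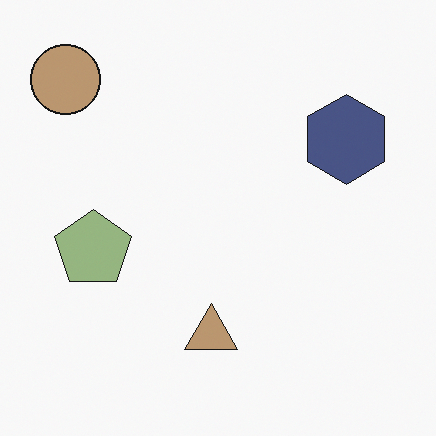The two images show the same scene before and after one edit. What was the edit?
This is the original image heavily desaturated.

All colors are more muted and greyish — a global saturation change.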